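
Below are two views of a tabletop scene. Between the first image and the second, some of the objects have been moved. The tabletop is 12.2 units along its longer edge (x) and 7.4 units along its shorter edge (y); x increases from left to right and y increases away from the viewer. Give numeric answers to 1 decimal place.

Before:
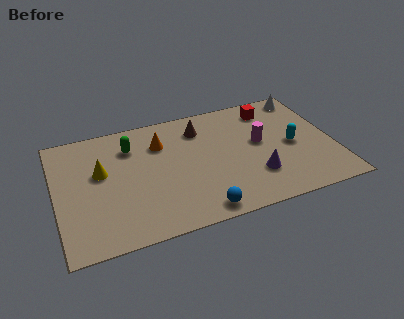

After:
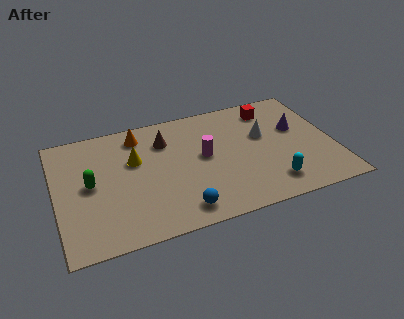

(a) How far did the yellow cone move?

1.5

From (2.0, 4.4) to (3.5, 4.7), the yellow cone covered √(1.5² + 0.3²) ≈ 1.5 units.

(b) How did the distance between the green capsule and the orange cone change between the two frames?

+2.0

Before: roughly 1.3 units apart; after: 3.3. That's 2.0 units further apart.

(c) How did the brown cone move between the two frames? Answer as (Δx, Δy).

(-1.6, -0.3)

The brown cone started near (6.5, 5.8) and ended near (4.9, 5.5).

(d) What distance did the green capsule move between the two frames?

2.6

From (3.4, 5.6) to (1.5, 3.8), the green capsule covered √(1.9² + 1.8²) ≈ 2.6 units.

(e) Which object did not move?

the red cube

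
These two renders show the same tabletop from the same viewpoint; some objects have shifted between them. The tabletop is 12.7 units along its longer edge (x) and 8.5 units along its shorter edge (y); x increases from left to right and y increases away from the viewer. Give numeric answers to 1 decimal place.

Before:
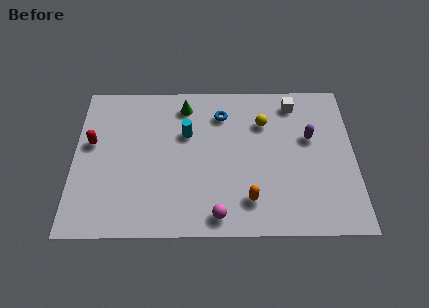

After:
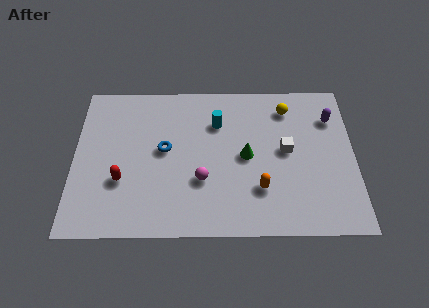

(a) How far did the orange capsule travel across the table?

0.8

The orange capsule was near (7.9, 1.8) before and (8.4, 2.4) after, so it travelled √(0.5² + 0.6²) ≈ 0.8 units.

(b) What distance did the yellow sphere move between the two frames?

1.4

The yellow sphere was near (8.6, 6.1) before and (9.7, 6.9) after, so it travelled √(1.1² + 0.8²) ≈ 1.4 units.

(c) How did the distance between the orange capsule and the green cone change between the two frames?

-4.1

The distance was about 6.0 in the first image and 1.9 in the second, so they moved 4.1 units closer together.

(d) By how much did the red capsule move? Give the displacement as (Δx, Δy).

(1.4, -2.1)

From the two frames, the red capsule sits at roughly (0.8, 5.0) before and (2.2, 2.9) after.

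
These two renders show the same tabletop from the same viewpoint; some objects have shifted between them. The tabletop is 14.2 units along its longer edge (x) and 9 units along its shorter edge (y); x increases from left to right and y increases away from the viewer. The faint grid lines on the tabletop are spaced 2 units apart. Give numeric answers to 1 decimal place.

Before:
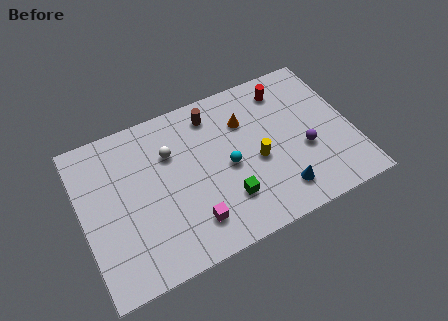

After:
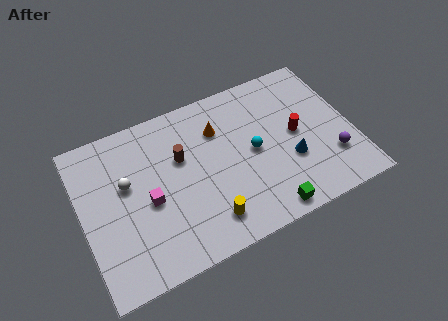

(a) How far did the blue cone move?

1.7

The blue cone was near (10.0, 1.7) before and (10.8, 3.2) after, so it travelled √(0.8² + 1.5²) ≈ 1.7 units.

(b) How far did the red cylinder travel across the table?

2.8

The red cylinder moved from about (11.1, 7.4) to (11.3, 4.6), a distance of √(0.2² + 2.8²) ≈ 2.8.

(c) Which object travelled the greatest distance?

the yellow cylinder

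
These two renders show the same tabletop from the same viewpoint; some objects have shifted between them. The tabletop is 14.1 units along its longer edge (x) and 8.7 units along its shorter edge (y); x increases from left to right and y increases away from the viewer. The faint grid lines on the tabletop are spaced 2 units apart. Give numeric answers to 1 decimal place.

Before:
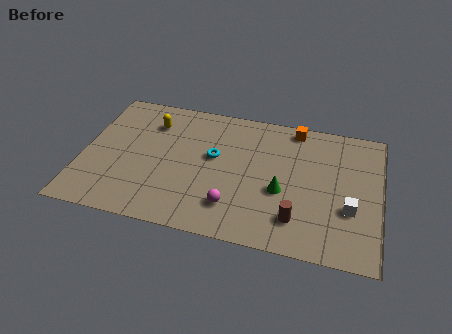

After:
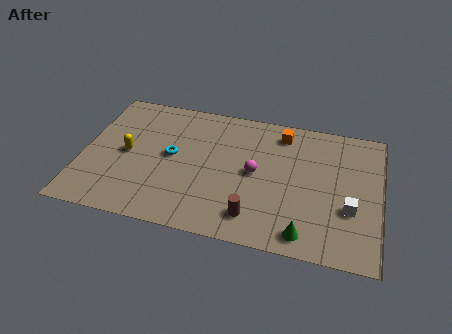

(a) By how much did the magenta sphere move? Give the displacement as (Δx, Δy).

(0.9, 2.4)

From the two frames, the magenta sphere sits at roughly (7.3, 2.0) before and (8.2, 4.4) after.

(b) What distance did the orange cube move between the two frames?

0.8

The orange cube was near (9.9, 7.8) before and (9.3, 7.3) after, so it travelled √(0.6² + 0.5²) ≈ 0.8 units.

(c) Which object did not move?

the white cube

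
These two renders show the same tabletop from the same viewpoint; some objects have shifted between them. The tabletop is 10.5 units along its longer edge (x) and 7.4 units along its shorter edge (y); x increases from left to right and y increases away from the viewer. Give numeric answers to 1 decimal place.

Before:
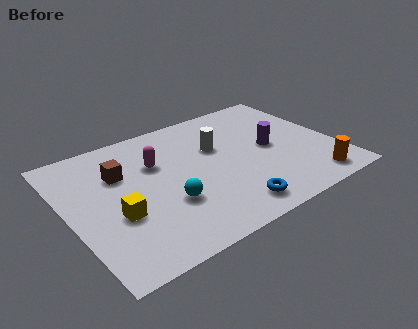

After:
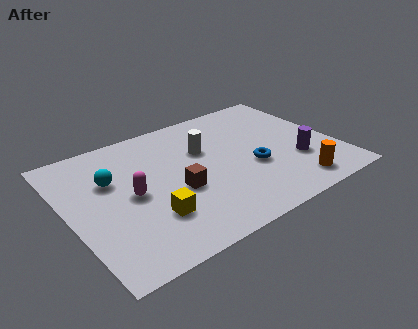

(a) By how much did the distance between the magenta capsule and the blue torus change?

+0.4

They were about 4.4 units apart before and 4.8 after — 0.4 units further apart.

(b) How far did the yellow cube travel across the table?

1.4

The yellow cube was near (1.7, 2.8) before and (2.9, 2.1) after, so it travelled √(1.2² + 0.7²) ≈ 1.4 units.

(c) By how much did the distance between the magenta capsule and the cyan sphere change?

-1.1

Before: roughly 2.4 units apart; after: 1.3. That's 1.1 units closer together.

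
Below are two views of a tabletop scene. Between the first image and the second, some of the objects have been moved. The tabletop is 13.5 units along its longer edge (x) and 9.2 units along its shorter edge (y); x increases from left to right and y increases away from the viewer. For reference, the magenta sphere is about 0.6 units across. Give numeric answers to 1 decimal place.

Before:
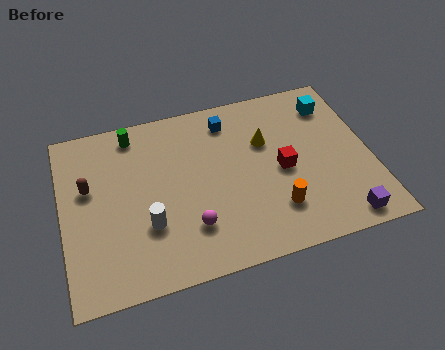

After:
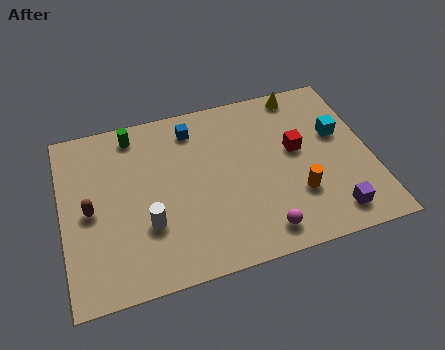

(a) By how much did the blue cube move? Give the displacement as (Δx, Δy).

(-1.6, 0.0)

The blue cube was at about (7.5, 7.6) and moved to about (5.9, 7.6).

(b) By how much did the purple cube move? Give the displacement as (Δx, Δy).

(-0.4, 0.4)

The purple cube was at about (11.9, 1.0) and moved to about (11.5, 1.4).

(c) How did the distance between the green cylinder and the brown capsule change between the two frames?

+1.0

The distance was about 3.2 in the first image and 4.2 in the second, so they moved 1.0 units further apart.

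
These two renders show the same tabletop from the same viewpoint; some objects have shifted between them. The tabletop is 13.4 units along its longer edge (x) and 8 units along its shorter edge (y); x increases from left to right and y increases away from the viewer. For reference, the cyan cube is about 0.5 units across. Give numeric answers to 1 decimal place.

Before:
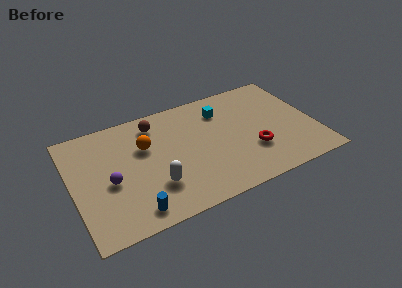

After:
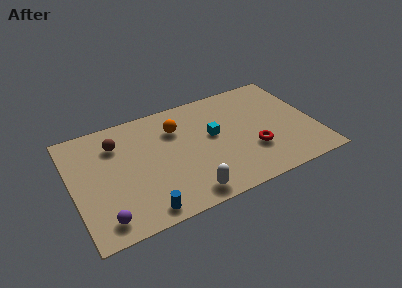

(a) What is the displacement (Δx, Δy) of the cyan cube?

(-0.7, -1.6)

The cyan cube started near (8.5, 6.1) and ended near (7.8, 4.5).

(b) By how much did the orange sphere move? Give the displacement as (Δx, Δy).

(1.8, 0.6)

The orange sphere was at about (4.1, 5.2) and moved to about (5.9, 5.8).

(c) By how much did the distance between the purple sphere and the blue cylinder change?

-0.5

The distance was about 2.6 in the first image and 2.1 in the second, so they moved 0.5 units closer together.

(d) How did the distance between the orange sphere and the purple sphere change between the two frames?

+3.7

Before: roughly 2.7 units apart; after: 6.4. That's 3.7 units further apart.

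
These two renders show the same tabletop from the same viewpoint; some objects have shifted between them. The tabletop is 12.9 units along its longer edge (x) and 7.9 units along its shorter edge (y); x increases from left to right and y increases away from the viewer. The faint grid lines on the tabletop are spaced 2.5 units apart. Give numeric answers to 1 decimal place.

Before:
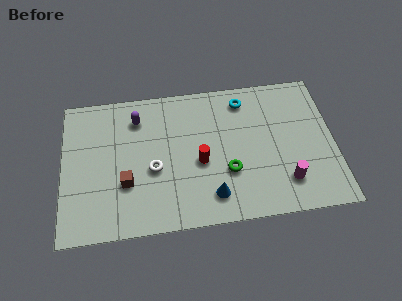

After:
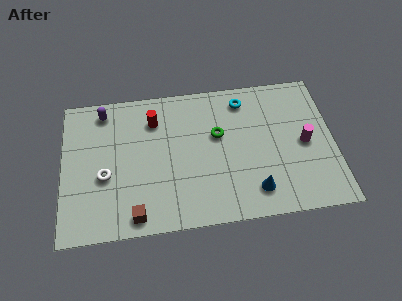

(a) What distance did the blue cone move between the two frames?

2.0

The blue cone was near (7.0, 1.5) before and (9.0, 1.5) after, so it travelled √(2.0² + 0.0²) ≈ 2.0 units.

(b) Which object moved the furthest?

the red cylinder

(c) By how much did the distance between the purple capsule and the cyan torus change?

+1.6

The distance was about 5.1 in the first image and 6.7 in the second, so they moved 1.6 units further apart.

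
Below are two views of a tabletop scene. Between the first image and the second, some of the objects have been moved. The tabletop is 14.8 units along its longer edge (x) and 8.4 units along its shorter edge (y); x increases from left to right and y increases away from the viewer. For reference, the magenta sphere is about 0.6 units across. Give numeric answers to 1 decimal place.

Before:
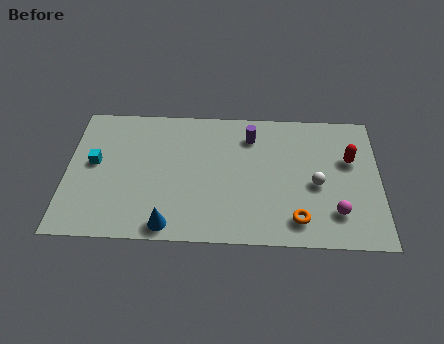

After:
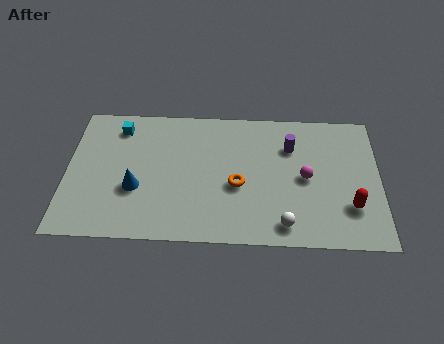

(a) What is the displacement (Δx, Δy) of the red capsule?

(0.0, -2.9)

The red capsule started near (13.4, 5.3) and ended near (13.4, 2.4).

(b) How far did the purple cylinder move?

2.0

The purple cylinder moved from about (8.7, 6.6) to (10.6, 6.0), a distance of √(1.9² + 0.6²) ≈ 2.0.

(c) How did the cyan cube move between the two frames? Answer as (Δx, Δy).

(1.1, 2.3)

The cyan cube started near (1.3, 4.6) and ended near (2.4, 6.9).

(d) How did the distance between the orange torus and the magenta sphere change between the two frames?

+1.4

The distance was about 1.9 in the first image and 3.3 in the second, so they moved 1.4 units further apart.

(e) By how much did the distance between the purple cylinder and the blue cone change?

+1.0

The distance was about 6.9 in the first image and 7.9 in the second, so they moved 1.0 units further apart.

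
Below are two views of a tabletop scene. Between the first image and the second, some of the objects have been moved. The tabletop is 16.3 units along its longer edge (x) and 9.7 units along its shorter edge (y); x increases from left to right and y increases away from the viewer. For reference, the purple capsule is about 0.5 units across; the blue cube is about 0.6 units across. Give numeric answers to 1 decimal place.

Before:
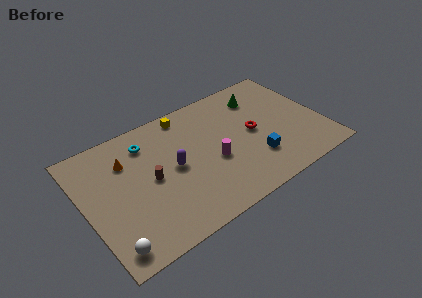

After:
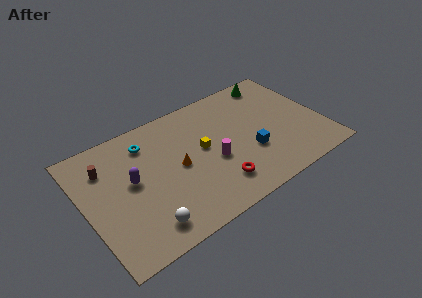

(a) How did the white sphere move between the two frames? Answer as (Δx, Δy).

(2.4, 0.3)

The white sphere was at about (1.1, 1.3) and moved to about (3.5, 1.6).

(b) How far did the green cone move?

1.5

From (12.6, 7.6) to (13.8, 8.5), the green cone covered √(1.2² + 0.9²) ≈ 1.5 units.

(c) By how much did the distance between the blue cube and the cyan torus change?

-0.6

They were about 8.4 units apart before and 7.8 after — 0.6 units closer together.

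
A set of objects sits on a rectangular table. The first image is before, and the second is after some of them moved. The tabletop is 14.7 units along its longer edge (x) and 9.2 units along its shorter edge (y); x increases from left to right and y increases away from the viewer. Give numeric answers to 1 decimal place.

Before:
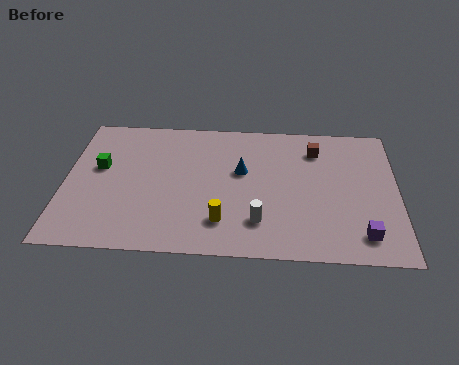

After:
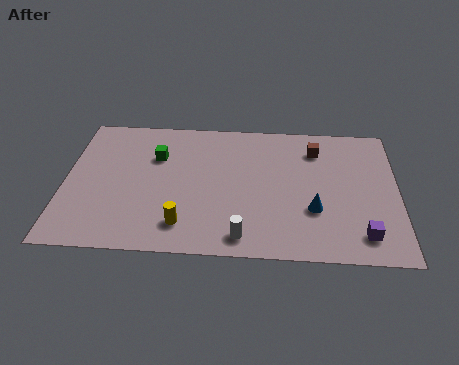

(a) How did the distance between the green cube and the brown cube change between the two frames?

-2.6

They were about 9.8 units apart before and 7.2 after — 2.6 units closer together.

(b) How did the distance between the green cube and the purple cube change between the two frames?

-2.0

The distance was about 12.2 in the first image and 10.2 in the second, so they moved 2.0 units closer together.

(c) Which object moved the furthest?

the blue cone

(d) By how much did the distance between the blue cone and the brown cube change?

+0.4

The distance was about 3.7 in the first image and 4.1 in the second, so they moved 0.4 units further apart.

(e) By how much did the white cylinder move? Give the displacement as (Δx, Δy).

(-0.7, -1.0)

The white cylinder was at about (8.6, 2.2) and moved to about (7.9, 1.2).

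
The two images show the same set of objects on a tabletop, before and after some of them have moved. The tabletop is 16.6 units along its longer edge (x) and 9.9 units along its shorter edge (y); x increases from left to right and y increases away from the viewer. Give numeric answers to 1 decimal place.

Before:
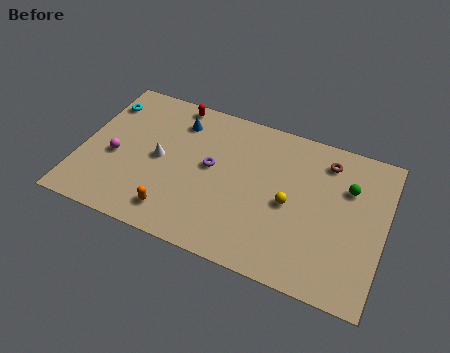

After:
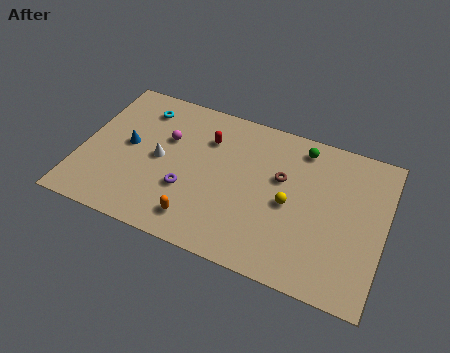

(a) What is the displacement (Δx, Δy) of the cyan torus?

(2.1, 0.3)

From the two frames, the cyan torus sits at roughly (0.8, 7.7) before and (2.9, 8.0) after.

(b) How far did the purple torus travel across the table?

2.3

From (7.1, 5.4) to (6.0, 3.4), the purple torus covered √(1.1² + 2.0²) ≈ 2.3 units.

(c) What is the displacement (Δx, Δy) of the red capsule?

(2.1, -1.8)

The red capsule started near (4.6, 9.0) and ended near (6.7, 7.2).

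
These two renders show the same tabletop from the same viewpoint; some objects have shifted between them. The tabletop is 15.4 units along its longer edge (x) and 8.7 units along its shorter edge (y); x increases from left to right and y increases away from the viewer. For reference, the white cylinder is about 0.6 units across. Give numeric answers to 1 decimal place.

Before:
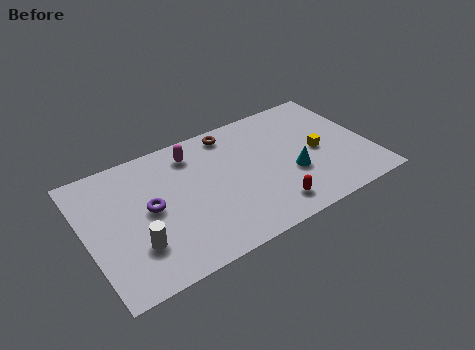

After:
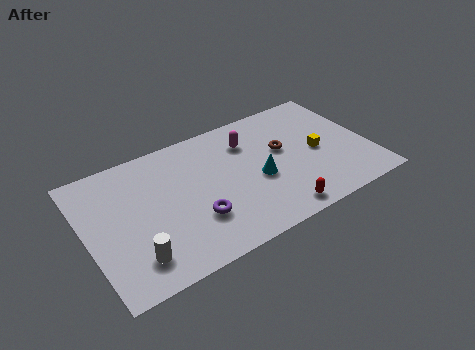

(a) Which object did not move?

the yellow cube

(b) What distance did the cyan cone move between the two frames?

1.9

The cyan cone moved from about (11.0, 3.2) to (9.2, 3.7), a distance of √(1.8² + 0.5²) ≈ 1.9.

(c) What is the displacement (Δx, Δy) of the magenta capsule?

(3.0, -0.6)

The magenta capsule was at about (6.1, 7.1) and moved to about (9.1, 6.5).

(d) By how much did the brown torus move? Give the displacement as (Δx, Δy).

(2.5, -2.5)

The brown torus was at about (8.3, 7.6) and moved to about (10.8, 5.1).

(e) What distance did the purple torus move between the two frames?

2.8

From (3.4, 4.5) to (5.6, 2.7), the purple torus covered √(2.2² + 1.8²) ≈ 2.8 units.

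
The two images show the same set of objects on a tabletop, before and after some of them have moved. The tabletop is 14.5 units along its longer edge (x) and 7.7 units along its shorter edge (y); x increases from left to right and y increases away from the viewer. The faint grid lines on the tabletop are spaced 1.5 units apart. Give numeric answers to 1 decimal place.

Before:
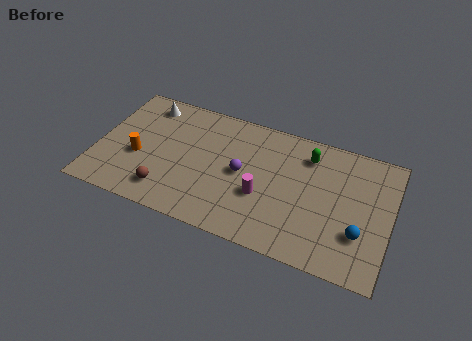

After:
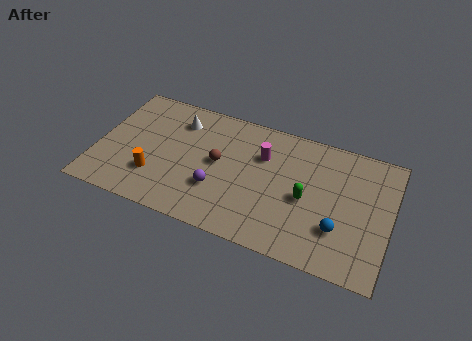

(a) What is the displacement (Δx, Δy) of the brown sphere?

(2.3, 2.6)

From the two frames, the brown sphere sits at roughly (3.7, 1.5) before and (6.0, 4.1) after.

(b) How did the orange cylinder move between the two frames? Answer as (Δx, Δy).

(0.9, -0.9)

From the two frames, the orange cylinder sits at roughly (2.1, 3.1) before and (3.0, 2.2) after.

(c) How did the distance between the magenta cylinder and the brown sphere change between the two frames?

-2.4

They were about 4.8 units apart before and 2.4 after — 2.4 units closer together.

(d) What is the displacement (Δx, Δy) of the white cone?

(1.7, -0.5)

The white cone was at about (2.1, 6.5) and moved to about (3.8, 6.0).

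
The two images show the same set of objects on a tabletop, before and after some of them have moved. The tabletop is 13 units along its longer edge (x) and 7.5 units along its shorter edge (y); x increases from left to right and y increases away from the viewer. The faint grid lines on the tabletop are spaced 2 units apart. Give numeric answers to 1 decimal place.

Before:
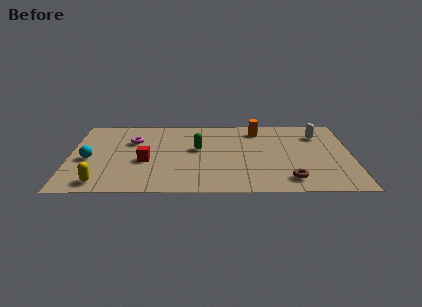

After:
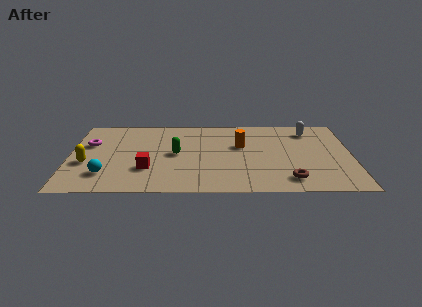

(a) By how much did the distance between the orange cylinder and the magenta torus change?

+1.1

Before: roughly 5.9 units apart; after: 7.0. That's 1.1 units further apart.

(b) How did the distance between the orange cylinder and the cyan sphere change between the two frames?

-1.5

The distance was about 8.3 in the first image and 6.8 in the second, so they moved 1.5 units closer together.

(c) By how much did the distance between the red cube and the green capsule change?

-0.7

The distance was about 2.7 in the first image and 2.0 in the second, so they moved 0.7 units closer together.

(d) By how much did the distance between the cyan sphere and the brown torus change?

-1.0

Before: roughly 9.4 units apart; after: 8.4. That's 1.0 units closer together.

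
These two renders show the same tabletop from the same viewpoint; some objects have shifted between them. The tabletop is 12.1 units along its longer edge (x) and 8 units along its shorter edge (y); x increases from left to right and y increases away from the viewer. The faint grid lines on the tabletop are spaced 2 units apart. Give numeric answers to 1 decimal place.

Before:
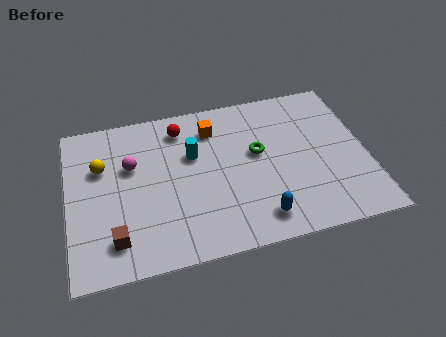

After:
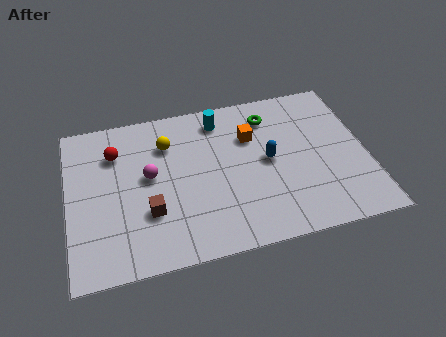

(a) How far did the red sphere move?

2.8

The red sphere was near (4.7, 6.6) before and (2.0, 5.9) after, so it travelled √(2.7² + 0.7²) ≈ 2.8 units.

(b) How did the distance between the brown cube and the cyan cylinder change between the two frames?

+0.3

They were about 4.8 units apart before and 5.1 after — 0.3 units further apart.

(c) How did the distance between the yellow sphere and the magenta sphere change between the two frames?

+0.5

The distance was about 1.2 in the first image and 1.7 in the second, so they moved 0.5 units further apart.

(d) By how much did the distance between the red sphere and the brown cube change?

-2.3

The distance was about 5.8 in the first image and 3.5 in the second, so they moved 2.3 units closer together.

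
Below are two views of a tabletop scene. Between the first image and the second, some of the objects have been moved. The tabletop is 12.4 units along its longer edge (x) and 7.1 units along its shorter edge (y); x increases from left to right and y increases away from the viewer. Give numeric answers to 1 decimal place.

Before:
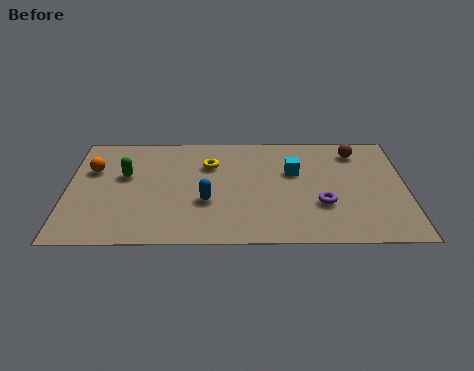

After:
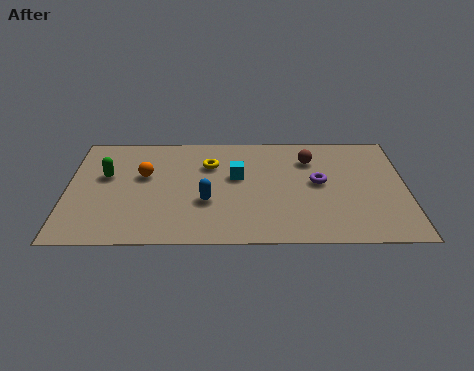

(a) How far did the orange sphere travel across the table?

1.9

The orange sphere was near (0.9, 4.7) before and (2.8, 4.3) after, so it travelled √(1.9² + 0.4²) ≈ 1.9 units.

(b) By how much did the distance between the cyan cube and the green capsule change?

-1.4

The distance was about 6.2 in the first image and 4.8 in the second, so they moved 1.4 units closer together.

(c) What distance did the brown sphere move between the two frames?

1.8

The brown sphere moved from about (10.6, 5.8) to (8.9, 5.3), a distance of √(1.7² + 0.5²) ≈ 1.8.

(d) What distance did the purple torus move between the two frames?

1.4

The purple torus was near (9.3, 2.4) before and (9.2, 3.8) after, so it travelled √(0.1² + 1.4²) ≈ 1.4 units.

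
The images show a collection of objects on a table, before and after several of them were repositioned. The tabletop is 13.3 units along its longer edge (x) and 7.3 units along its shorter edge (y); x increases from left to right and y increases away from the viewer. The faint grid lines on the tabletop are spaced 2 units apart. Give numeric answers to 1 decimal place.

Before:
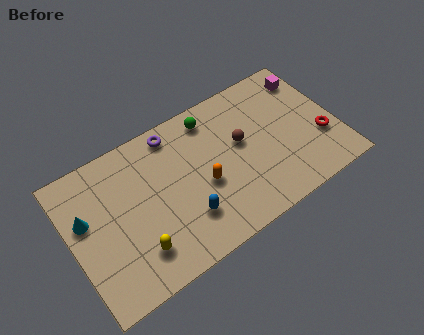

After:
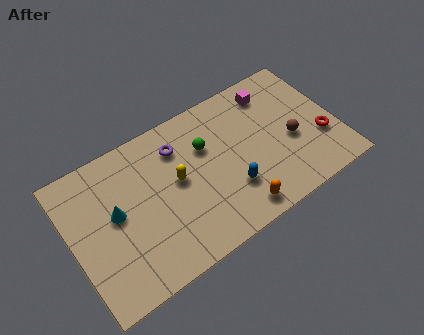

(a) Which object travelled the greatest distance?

the yellow capsule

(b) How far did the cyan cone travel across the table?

1.5

The cyan cone moved from about (0.8, 4.5) to (2.2, 4.0), a distance of √(1.4² + 0.5²) ≈ 1.5.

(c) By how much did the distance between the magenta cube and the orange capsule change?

-0.8

Before: roughly 6.5 units apart; after: 5.7. That's 0.8 units closer together.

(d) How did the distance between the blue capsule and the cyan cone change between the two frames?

+0.6

The distance was about 5.2 in the first image and 5.8 in the second, so they moved 0.6 units further apart.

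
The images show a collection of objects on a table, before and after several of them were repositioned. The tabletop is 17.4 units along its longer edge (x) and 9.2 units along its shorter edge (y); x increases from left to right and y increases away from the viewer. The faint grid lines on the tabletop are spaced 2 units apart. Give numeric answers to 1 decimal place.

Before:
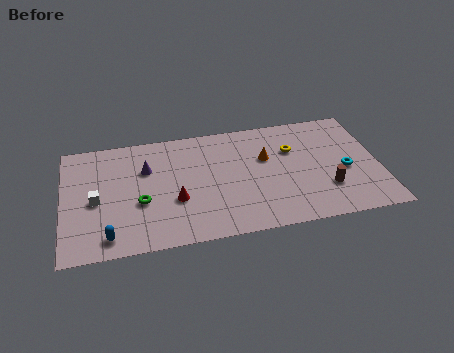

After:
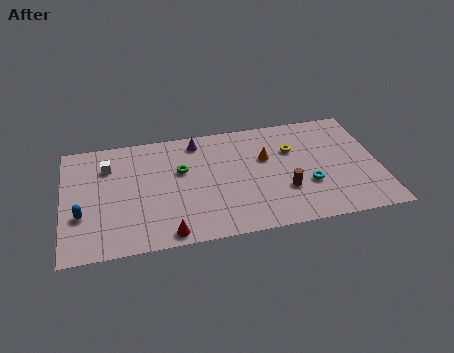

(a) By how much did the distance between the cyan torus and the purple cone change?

-3.6

They were about 11.1 units apart before and 7.5 after — 3.6 units closer together.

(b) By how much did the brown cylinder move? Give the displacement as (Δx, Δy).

(-2.3, 0.3)

The brown cylinder started near (14.4, 2.7) and ended near (12.1, 3.0).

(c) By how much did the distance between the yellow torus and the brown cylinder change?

-0.6

The distance was about 3.9 in the first image and 3.3 in the second, so they moved 0.6 units closer together.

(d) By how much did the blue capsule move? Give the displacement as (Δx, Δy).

(-1.4, 1.9)

The blue capsule was at about (2.4, 1.3) and moved to about (1.0, 3.2).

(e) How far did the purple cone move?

3.4

From (4.6, 6.2) to (7.5, 7.9), the purple cone covered √(2.9² + 1.7²) ≈ 3.4 units.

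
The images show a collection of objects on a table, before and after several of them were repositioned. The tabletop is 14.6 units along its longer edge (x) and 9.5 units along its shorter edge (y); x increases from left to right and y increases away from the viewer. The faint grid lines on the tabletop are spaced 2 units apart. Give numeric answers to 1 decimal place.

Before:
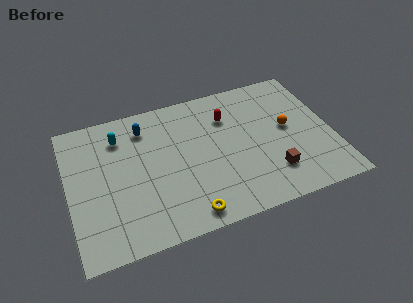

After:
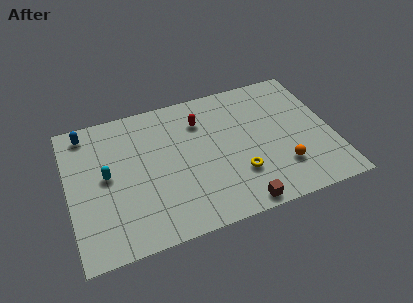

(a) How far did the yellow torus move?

3.4

The yellow torus was near (6.2, 1.1) before and (9.2, 2.8) after, so it travelled √(3.0² + 1.7²) ≈ 3.4 units.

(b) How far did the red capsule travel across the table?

1.5

From (9.0, 6.9) to (7.5, 7.1), the red capsule covered √(1.5² + 0.2²) ≈ 1.5 units.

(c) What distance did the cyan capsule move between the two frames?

2.6

From (3.0, 7.4) to (2.1, 5.0), the cyan capsule covered √(0.9² + 2.4²) ≈ 2.6 units.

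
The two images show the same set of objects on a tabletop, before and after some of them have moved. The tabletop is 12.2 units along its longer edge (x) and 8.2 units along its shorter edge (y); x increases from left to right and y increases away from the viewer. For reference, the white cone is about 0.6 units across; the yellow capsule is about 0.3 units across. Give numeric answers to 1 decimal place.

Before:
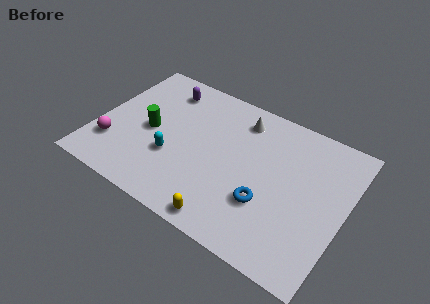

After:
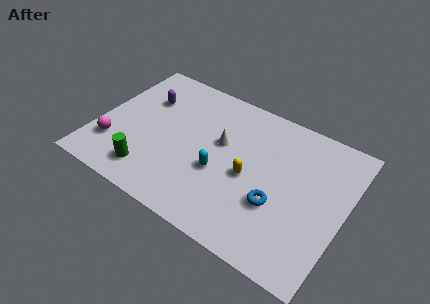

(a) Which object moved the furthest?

the yellow capsule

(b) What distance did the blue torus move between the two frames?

0.5

From (8.6, 2.7) to (9.1, 2.9), the blue torus covered √(0.5² + 0.2²) ≈ 0.5 units.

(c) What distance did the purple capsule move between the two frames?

1.3

The purple capsule was near (2.8, 6.7) before and (2.0, 5.7) after, so it travelled √(0.8² + 1.0²) ≈ 1.3 units.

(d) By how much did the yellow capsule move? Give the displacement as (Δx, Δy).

(0.6, 2.9)

The yellow capsule was at about (7.0, 0.8) and moved to about (7.6, 3.7).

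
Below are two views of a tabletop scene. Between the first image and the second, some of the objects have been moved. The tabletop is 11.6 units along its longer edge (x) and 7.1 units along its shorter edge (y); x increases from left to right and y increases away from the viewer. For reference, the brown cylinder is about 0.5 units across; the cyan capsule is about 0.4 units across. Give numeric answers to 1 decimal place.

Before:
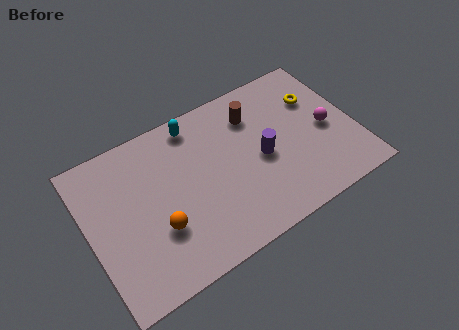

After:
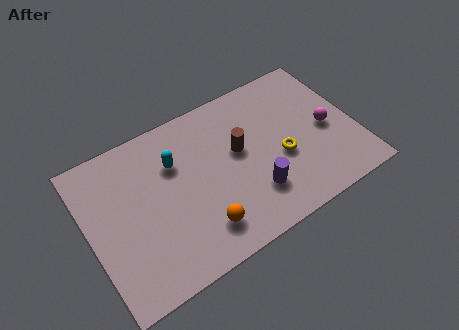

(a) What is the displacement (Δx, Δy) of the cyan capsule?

(-1.1, -1.3)

The cyan capsule was at about (5.0, 6.2) and moved to about (3.9, 4.9).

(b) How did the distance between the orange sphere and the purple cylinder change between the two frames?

-2.4

They were about 4.8 units apart before and 2.4 after — 2.4 units closer together.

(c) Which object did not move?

the magenta sphere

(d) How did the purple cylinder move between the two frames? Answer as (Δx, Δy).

(-0.6, -1.4)

From the two frames, the purple cylinder sits at roughly (7.5, 3.3) before and (6.9, 1.9) after.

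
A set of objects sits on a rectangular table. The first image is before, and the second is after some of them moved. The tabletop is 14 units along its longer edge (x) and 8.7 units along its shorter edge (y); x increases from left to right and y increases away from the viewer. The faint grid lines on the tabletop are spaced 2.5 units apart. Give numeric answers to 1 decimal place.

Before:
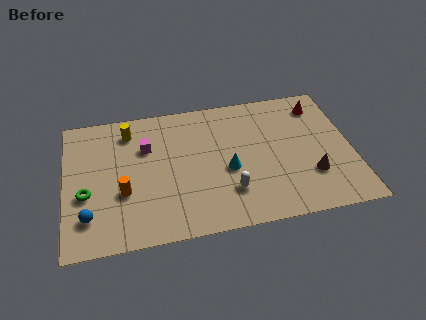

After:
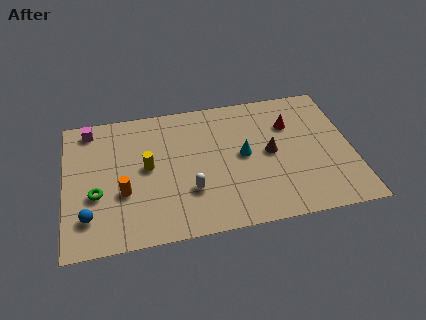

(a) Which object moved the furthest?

the magenta cube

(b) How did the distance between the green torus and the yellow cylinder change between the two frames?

-1.5

The distance was about 4.3 in the first image and 2.8 in the second, so they moved 1.5 units closer together.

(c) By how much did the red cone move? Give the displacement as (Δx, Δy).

(-1.5, -1.0)

From the two frames, the red cone sits at roughly (12.6, 7.1) before and (11.1, 6.1) after.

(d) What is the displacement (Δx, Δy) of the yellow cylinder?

(0.8, -2.5)

The yellow cylinder was at about (3.2, 7.1) and moved to about (4.0, 4.6).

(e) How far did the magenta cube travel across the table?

3.2

The magenta cube moved from about (4.0, 5.9) to (1.3, 7.6), a distance of √(2.7² + 1.7²) ≈ 3.2.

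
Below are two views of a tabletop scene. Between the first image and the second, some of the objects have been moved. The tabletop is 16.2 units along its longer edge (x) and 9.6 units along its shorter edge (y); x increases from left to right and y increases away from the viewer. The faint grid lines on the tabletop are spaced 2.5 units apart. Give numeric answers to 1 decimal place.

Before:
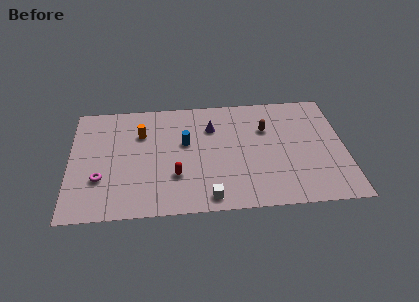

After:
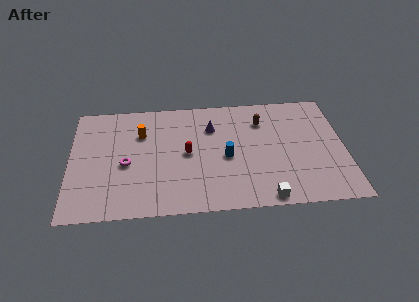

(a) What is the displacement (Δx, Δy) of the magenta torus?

(1.5, 1.1)

The magenta torus was at about (1.8, 3.1) and moved to about (3.3, 4.2).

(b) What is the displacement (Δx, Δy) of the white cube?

(3.3, -0.3)

The white cube started near (8.1, 1.1) and ended near (11.4, 0.8).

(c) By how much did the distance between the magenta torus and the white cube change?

+2.2

They were about 6.6 units apart before and 8.8 after — 2.2 units further apart.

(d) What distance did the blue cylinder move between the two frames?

2.8

The blue cylinder was near (6.8, 5.7) before and (9.2, 4.3) after, so it travelled √(2.4² + 1.4²) ≈ 2.8 units.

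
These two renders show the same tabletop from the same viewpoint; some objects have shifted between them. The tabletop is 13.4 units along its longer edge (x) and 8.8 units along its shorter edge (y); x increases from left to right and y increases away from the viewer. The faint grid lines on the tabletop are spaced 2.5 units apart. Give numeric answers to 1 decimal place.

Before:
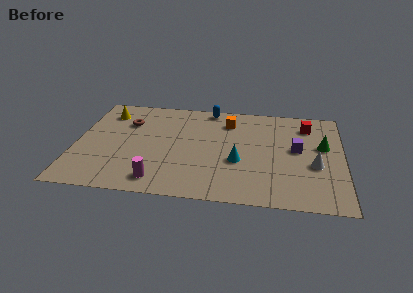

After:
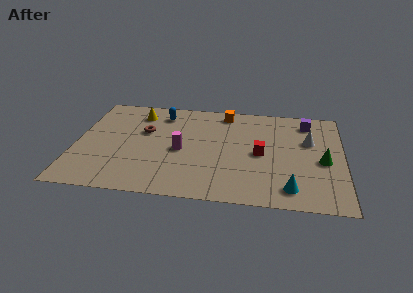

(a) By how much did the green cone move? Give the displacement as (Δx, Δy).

(0.0, -1.3)

From the two frames, the green cone sits at roughly (12.4, 5.2) before and (12.4, 3.9) after.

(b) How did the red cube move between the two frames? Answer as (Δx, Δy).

(-2.3, -2.8)

The red cube was at about (11.6, 7.0) and moved to about (9.3, 4.2).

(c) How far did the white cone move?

2.1

The white cone was near (12.0, 3.5) before and (11.7, 5.6) after, so it travelled √(0.3² + 2.1²) ≈ 2.1 units.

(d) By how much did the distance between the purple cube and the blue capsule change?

+1.9

Before: roughly 5.5 units apart; after: 7.4. That's 1.9 units further apart.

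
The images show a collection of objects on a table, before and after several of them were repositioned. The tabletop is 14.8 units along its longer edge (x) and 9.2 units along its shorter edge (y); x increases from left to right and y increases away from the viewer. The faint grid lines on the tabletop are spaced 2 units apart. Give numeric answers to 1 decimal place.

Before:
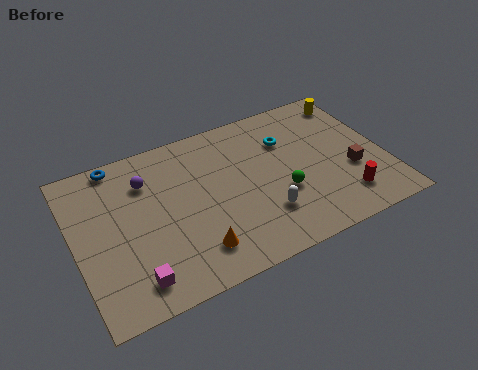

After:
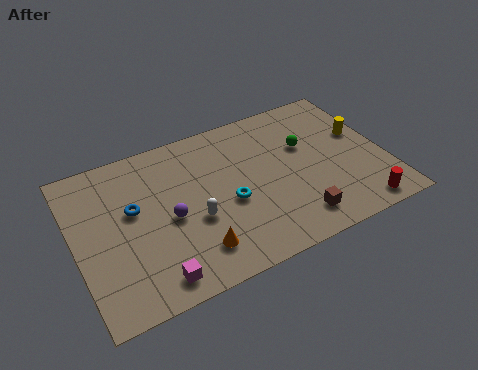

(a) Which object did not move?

the orange cone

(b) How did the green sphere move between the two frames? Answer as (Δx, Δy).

(1.5, 2.4)

The green sphere started near (9.7, 3.4) and ended near (11.2, 5.8).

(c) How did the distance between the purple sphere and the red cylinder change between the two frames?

-0.9

They were about 10.2 units apart before and 9.3 after — 0.9 units closer together.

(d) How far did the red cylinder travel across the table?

1.1

From (12.5, 1.9) to (13.1, 1.0), the red cylinder covered √(0.6² + 0.9²) ≈ 1.1 units.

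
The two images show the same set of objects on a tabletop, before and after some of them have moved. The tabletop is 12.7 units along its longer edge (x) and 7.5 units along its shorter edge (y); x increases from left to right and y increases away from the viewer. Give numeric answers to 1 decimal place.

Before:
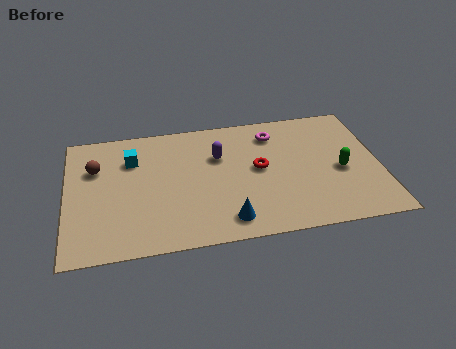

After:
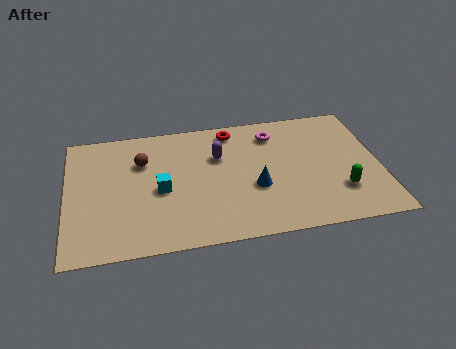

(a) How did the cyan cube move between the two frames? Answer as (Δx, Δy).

(1.1, -2.0)

From the two frames, the cyan cube sits at roughly (2.7, 5.4) before and (3.8, 3.4) after.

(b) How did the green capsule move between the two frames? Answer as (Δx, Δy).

(-0.1, -1.2)

The green capsule started near (11.1, 3.3) and ended near (11.0, 2.1).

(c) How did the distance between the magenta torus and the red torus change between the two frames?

-0.3

They were about 2.1 units apart before and 1.8 after — 0.3 units closer together.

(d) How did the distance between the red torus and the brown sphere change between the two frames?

-2.8

They were about 6.7 units apart before and 3.9 after — 2.8 units closer together.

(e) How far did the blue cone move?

2.1

The blue cone moved from about (6.4, 1.2) to (7.6, 2.9), a distance of √(1.2² + 1.7²) ≈ 2.1.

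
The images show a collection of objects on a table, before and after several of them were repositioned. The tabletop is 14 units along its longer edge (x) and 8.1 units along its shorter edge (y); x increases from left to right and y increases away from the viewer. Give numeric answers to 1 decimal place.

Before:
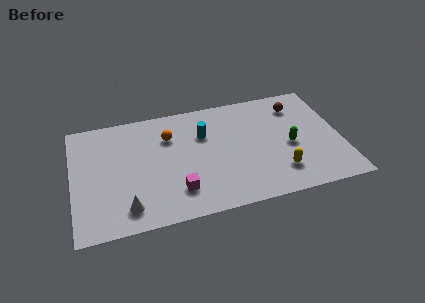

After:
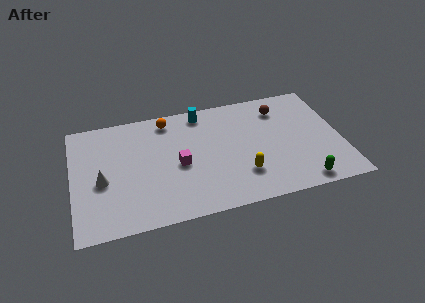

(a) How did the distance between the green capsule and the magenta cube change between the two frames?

+0.6

Before: roughly 6.2 units apart; after: 6.8. That's 0.6 units further apart.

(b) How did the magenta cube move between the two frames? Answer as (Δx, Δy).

(0.2, 1.8)

The magenta cube started near (5.3, 1.9) and ended near (5.5, 3.7).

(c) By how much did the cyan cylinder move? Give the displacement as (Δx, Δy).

(0.0, 1.6)

The cyan cylinder was at about (6.9, 5.5) and moved to about (6.9, 7.1).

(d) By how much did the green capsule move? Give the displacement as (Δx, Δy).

(0.4, -2.7)

From the two frames, the green capsule sits at roughly (11.3, 3.6) before and (11.7, 0.9) after.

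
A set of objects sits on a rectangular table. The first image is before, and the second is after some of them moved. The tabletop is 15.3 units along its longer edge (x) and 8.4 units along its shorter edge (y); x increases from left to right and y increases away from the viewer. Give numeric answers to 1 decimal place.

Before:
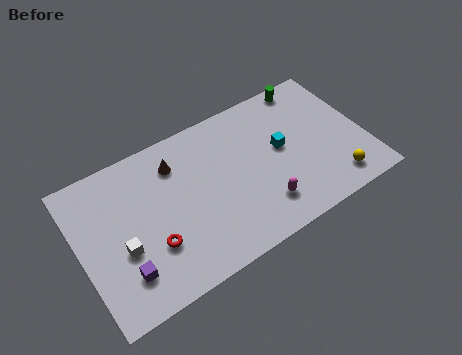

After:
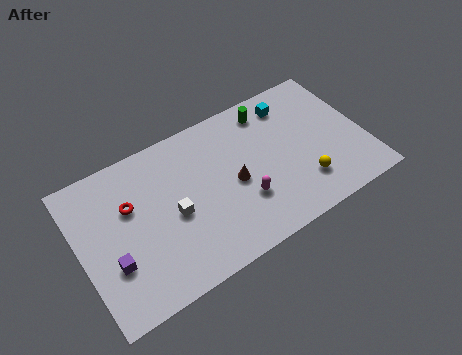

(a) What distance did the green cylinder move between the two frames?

2.4

The green cylinder moved from about (12.9, 7.6) to (10.6, 7.1), a distance of √(2.3² + 0.5²) ≈ 2.4.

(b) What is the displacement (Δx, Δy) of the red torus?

(-0.8, 2.7)

The red torus was at about (3.6, 2.7) and moved to about (2.8, 5.4).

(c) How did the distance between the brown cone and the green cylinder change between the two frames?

-3.6

The distance was about 7.6 in the first image and 4.0 in the second, so they moved 3.6 units closer together.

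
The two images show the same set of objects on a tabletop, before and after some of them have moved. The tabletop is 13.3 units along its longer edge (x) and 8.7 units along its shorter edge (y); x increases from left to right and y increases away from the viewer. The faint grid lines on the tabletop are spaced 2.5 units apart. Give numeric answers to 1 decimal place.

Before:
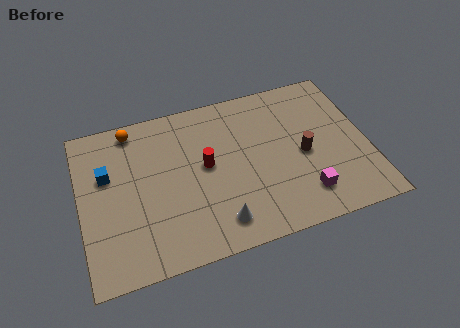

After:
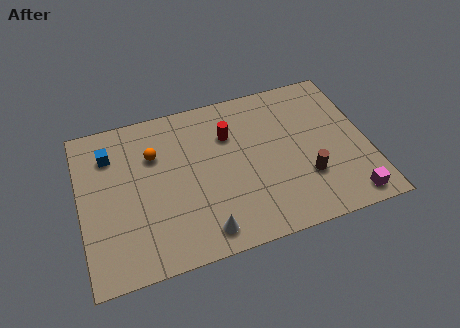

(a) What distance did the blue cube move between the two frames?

1.1

The blue cube was near (1.3, 5.5) before and (1.5, 6.6) after, so it travelled √(0.2² + 1.1²) ≈ 1.1 units.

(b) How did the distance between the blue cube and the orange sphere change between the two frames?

-0.5

The distance was about 2.6 in the first image and 2.1 in the second, so they moved 0.5 units closer together.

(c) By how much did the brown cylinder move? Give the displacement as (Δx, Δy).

(0.0, -1.3)

From the two frames, the brown cylinder sits at roughly (10.3, 4.0) before and (10.3, 2.7) after.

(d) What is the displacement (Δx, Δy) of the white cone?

(-0.7, -0.3)

The white cone started near (6.1, 1.5) and ended near (5.4, 1.2).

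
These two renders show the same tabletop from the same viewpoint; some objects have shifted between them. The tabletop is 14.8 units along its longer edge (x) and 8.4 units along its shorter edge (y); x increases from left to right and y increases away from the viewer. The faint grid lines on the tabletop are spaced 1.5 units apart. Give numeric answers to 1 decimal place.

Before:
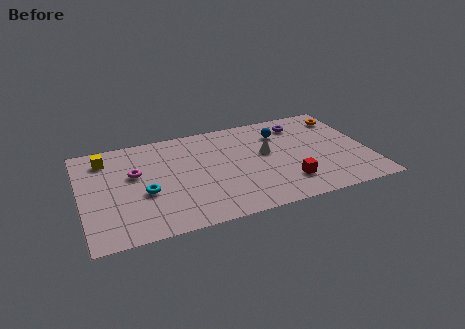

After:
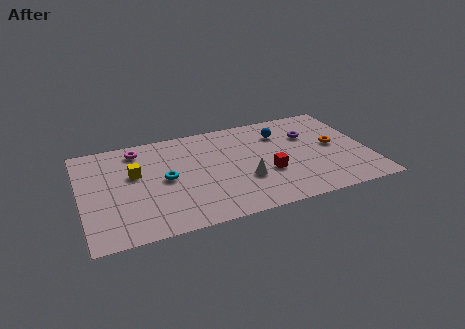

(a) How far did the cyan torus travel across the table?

1.4

From (3.2, 3.4) to (4.3, 4.2), the cyan torus covered √(1.1² + 0.8²) ≈ 1.4 units.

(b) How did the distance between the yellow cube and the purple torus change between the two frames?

-1.1

They were about 10.2 units apart before and 9.1 after — 1.1 units closer together.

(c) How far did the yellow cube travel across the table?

2.2

The yellow cube was near (1.4, 6.8) before and (2.8, 5.1) after, so it travelled √(1.4² + 1.7²) ≈ 2.2 units.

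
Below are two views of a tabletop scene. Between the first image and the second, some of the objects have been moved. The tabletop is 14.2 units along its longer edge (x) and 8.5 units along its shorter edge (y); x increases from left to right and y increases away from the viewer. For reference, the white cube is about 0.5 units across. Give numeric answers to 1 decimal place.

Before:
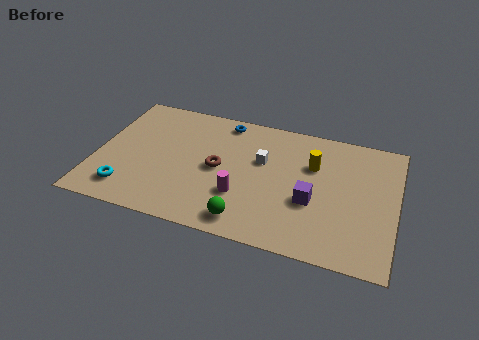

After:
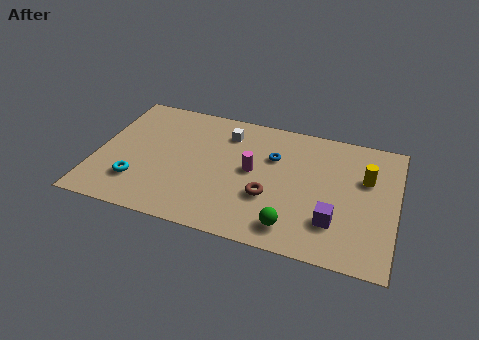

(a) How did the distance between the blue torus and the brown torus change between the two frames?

-0.6

They were about 3.3 units apart before and 2.7 after — 0.6 units closer together.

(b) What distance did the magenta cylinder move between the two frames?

1.8

The magenta cylinder was near (7.0, 2.7) before and (7.4, 4.5) after, so it travelled √(0.4² + 1.8²) ≈ 1.8 units.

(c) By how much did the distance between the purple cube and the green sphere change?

-1.5

They were about 3.6 units apart before and 2.1 after — 1.5 units closer together.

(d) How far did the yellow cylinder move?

2.5

The yellow cylinder was near (10.2, 5.7) before and (12.7, 5.5) after, so it travelled √(2.5² + 0.2²) ≈ 2.5 units.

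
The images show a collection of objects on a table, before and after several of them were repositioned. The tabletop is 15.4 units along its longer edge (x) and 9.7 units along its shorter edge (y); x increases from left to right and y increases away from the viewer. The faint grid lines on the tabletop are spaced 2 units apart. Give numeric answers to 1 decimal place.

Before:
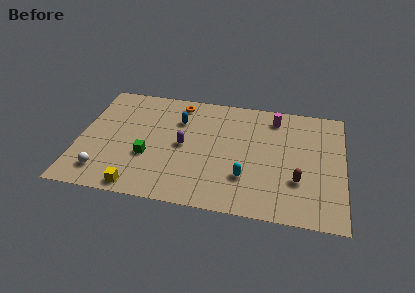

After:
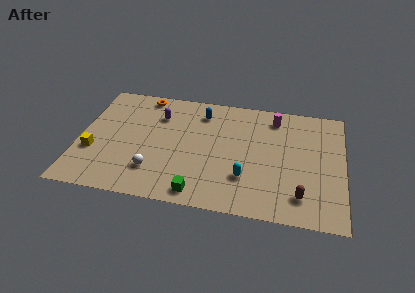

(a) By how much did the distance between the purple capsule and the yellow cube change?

+0.6

Before: roughly 4.6 units apart; after: 5.2. That's 0.6 units further apart.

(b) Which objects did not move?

the cyan capsule and the magenta cylinder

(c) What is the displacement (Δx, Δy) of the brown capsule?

(0.2, -1.2)

From the two frames, the brown capsule sits at roughly (12.8, 3.1) before and (13.0, 1.9) after.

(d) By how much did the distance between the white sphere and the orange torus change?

-1.3

Before: roughly 7.7 units apart; after: 6.4. That's 1.3 units closer together.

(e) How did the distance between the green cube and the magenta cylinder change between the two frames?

-0.4

Before: roughly 8.5 units apart; after: 8.1. That's 0.4 units closer together.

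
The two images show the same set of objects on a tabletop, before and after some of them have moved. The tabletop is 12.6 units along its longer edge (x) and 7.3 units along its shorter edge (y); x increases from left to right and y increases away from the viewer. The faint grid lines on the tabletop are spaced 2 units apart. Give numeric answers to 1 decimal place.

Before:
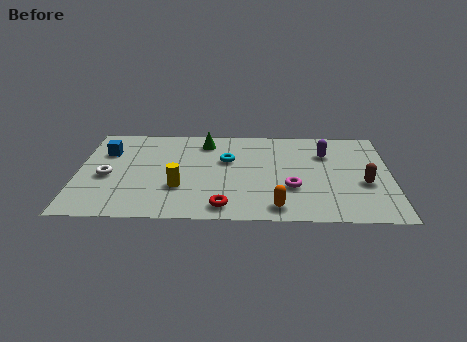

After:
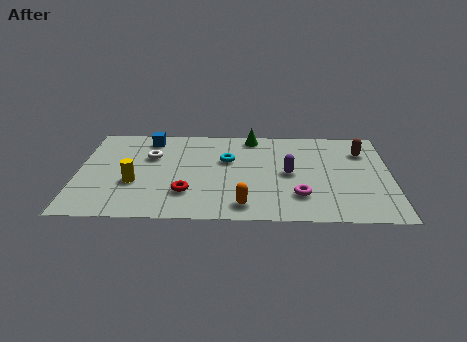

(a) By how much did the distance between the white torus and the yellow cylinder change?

-0.8

Before: roughly 3.0 units apart; after: 2.2. That's 0.8 units closer together.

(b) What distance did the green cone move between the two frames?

2.0

The green cone moved from about (5.1, 6.0) to (7.0, 6.5), a distance of √(1.9² + 0.5²) ≈ 2.0.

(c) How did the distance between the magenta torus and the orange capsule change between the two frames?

+0.7

Before: roughly 1.6 units apart; after: 2.3. That's 0.7 units further apart.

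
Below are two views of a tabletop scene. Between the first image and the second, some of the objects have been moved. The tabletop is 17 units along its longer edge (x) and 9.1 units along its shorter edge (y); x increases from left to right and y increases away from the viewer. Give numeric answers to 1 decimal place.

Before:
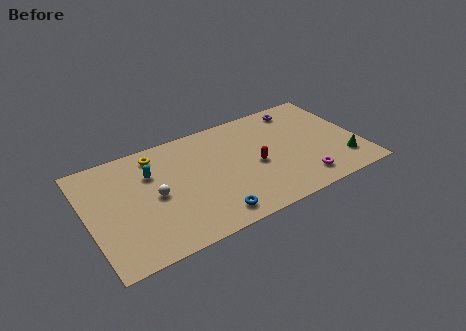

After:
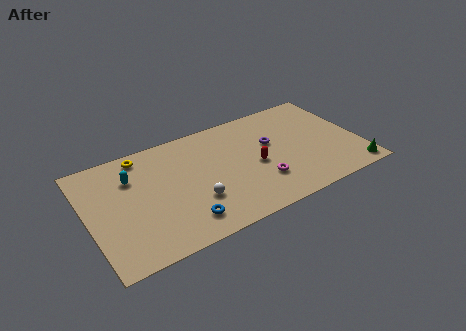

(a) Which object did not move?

the red capsule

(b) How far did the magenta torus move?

2.7

The magenta torus moved from about (13.0, 1.6) to (10.5, 2.6), a distance of √(2.5² + 1.0²) ≈ 2.7.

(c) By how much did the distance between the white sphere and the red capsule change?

-2.1

The distance was about 6.3 in the first image and 4.2 in the second, so they moved 2.1 units closer together.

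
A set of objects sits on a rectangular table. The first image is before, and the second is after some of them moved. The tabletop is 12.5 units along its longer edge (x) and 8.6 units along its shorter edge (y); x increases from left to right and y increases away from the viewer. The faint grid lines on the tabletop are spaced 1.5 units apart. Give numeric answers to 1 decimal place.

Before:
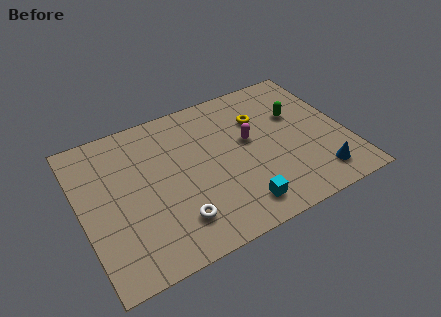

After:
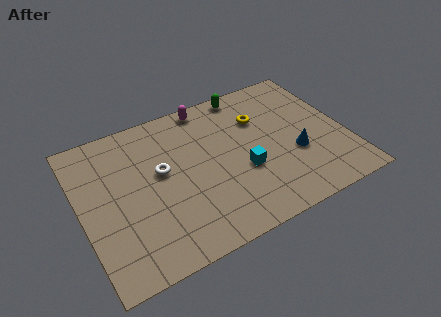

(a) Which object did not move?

the yellow torus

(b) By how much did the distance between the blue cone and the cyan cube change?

-1.3

The distance was about 3.8 in the first image and 2.5 in the second, so they moved 1.3 units closer together.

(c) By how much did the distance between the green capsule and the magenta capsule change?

-0.6

The distance was about 2.5 in the first image and 1.9 in the second, so they moved 0.6 units closer together.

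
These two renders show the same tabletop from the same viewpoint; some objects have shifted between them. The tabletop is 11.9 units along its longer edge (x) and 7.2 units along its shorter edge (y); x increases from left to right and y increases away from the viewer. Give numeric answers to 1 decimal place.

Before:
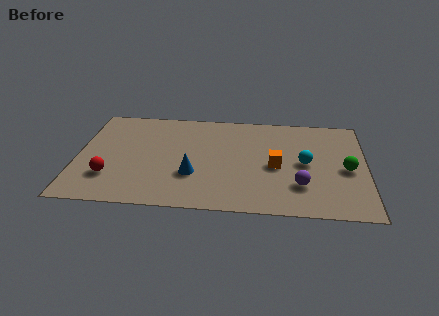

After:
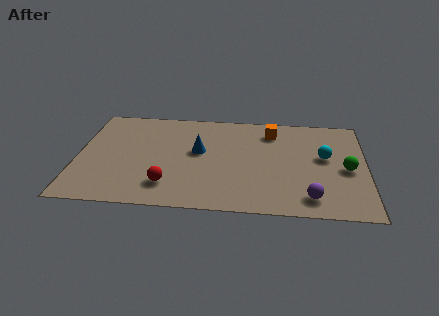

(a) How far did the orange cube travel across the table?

2.5

The orange cube was near (8.2, 3.3) before and (8.0, 5.8) after, so it travelled √(0.2² + 2.5²) ≈ 2.5 units.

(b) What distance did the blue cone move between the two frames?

1.7

The blue cone was near (4.8, 2.4) before and (5.0, 4.1) after, so it travelled √(0.2² + 1.7²) ≈ 1.7 units.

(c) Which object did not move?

the green sphere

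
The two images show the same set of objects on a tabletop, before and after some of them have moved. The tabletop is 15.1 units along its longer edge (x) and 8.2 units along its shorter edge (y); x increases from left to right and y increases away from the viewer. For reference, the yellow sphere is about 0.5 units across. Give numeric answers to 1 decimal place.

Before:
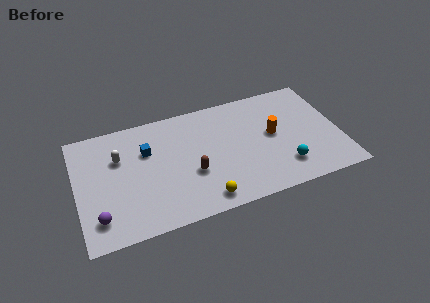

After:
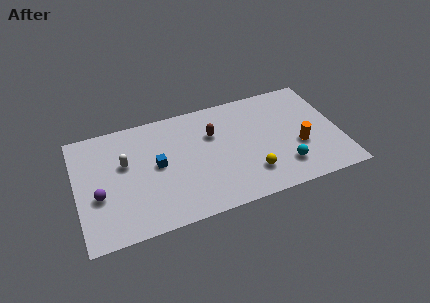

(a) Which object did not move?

the cyan sphere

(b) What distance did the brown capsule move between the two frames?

2.8

From (6.5, 3.1) to (7.9, 5.5), the brown capsule covered √(1.4² + 2.4²) ≈ 2.8 units.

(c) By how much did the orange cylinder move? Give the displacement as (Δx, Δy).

(1.4, -1.3)

The orange cylinder started near (11.3, 4.4) and ended near (12.7, 3.1).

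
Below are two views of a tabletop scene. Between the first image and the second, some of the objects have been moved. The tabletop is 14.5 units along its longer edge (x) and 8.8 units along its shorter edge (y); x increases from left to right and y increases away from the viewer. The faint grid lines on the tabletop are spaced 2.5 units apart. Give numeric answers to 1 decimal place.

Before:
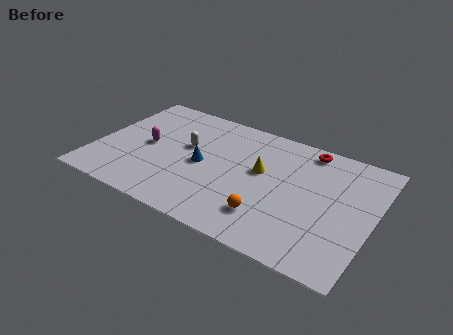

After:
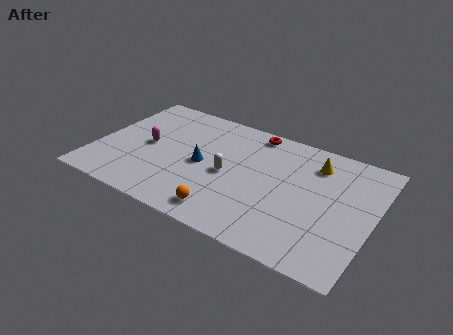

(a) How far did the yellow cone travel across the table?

3.2

The yellow cone moved from about (8.6, 5.1) to (11.2, 6.9), a distance of √(2.6² + 1.8²) ≈ 3.2.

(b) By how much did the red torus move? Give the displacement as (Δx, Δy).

(-2.9, 0.1)

The red torus was at about (10.7, 7.8) and moved to about (7.8, 7.9).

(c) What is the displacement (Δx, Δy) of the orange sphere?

(-2.1, -0.8)

From the two frames, the orange sphere sits at roughly (9.4, 2.1) before and (7.3, 1.3) after.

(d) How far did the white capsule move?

2.6

The white capsule was near (4.6, 5.2) before and (7.0, 4.1) after, so it travelled √(2.4² + 1.1²) ≈ 2.6 units.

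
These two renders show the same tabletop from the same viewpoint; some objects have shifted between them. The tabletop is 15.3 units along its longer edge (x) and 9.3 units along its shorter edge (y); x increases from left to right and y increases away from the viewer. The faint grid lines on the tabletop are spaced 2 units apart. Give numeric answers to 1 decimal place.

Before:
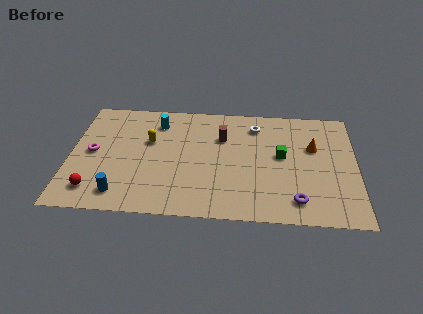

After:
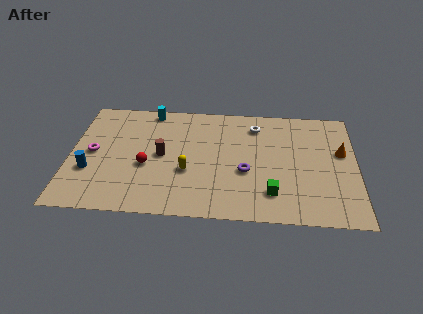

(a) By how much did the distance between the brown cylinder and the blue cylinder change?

-3.1

Before: roughly 7.2 units apart; after: 4.1. That's 3.1 units closer together.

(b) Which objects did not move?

the white torus and the magenta torus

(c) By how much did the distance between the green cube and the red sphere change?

-3.6

They were about 10.5 units apart before and 6.9 after — 3.6 units closer together.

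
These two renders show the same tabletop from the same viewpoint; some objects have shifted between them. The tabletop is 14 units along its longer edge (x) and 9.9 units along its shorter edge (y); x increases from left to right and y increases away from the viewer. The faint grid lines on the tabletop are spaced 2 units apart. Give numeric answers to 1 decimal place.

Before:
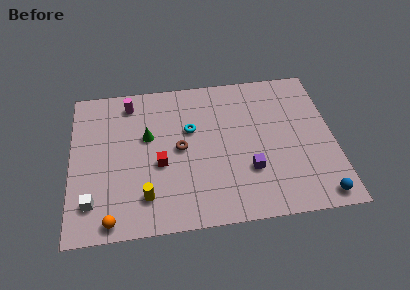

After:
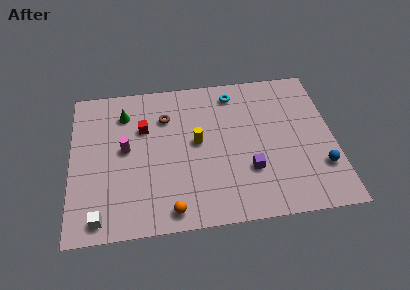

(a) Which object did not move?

the purple cube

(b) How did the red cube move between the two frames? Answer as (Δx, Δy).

(-0.8, 2.5)

The red cube was at about (4.7, 4.1) and moved to about (3.9, 6.6).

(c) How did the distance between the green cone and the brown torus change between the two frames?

+0.3

They were about 2.0 units apart before and 2.3 after — 0.3 units further apart.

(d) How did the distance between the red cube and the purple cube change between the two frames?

+1.7

The distance was about 4.8 in the first image and 6.5 in the second, so they moved 1.7 units further apart.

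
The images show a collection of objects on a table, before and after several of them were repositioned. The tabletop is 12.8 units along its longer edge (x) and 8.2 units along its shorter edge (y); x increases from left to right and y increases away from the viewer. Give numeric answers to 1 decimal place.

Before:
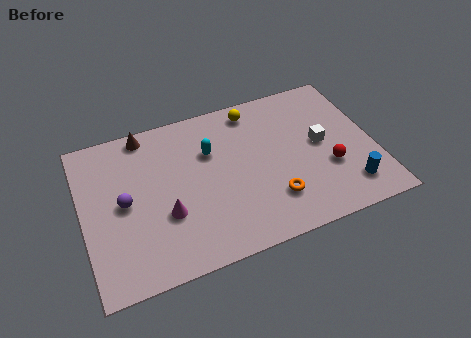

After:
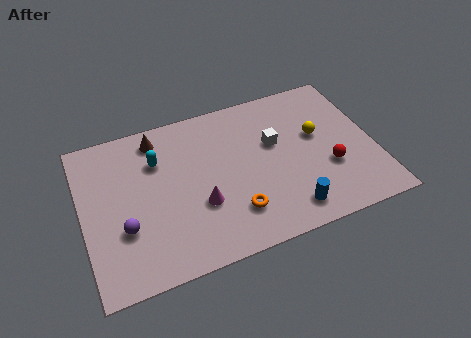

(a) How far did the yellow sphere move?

3.5

The yellow sphere moved from about (7.8, 7.1) to (10.4, 4.8), a distance of √(2.6² + 2.3²) ≈ 3.5.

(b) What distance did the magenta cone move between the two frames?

1.5

The magenta cone moved from about (3.5, 2.9) to (5.0, 2.9), a distance of √(1.5² + 0.0²) ≈ 1.5.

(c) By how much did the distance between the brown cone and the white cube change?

-2.7

They were about 8.1 units apart before and 5.4 after — 2.7 units closer together.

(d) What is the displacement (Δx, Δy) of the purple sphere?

(-0.1, -1.3)

The purple sphere was at about (1.8, 4.1) and moved to about (1.7, 2.8).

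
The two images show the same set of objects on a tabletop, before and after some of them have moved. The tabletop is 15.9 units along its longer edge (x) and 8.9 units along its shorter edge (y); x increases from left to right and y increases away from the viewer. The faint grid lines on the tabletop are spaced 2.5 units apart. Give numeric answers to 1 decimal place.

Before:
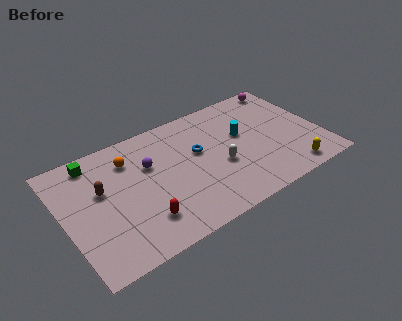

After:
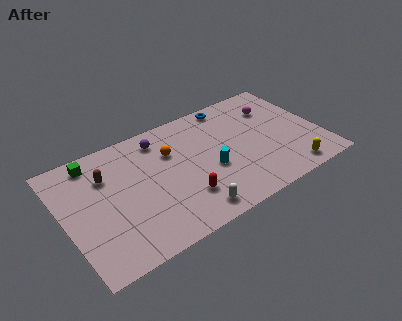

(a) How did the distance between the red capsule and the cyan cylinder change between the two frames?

-5.3

They were about 7.5 units apart before and 2.2 after — 5.3 units closer together.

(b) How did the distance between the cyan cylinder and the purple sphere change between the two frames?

-1.2

Before: roughly 5.8 units apart; after: 4.6. That's 1.2 units closer together.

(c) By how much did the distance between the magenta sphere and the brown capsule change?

-1.8

Before: roughly 12.5 units apart; after: 10.7. That's 1.8 units closer together.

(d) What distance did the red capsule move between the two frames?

2.6

From (4.4, 2.1) to (7.0, 2.4), the red capsule covered √(2.6² + 0.3²) ≈ 2.6 units.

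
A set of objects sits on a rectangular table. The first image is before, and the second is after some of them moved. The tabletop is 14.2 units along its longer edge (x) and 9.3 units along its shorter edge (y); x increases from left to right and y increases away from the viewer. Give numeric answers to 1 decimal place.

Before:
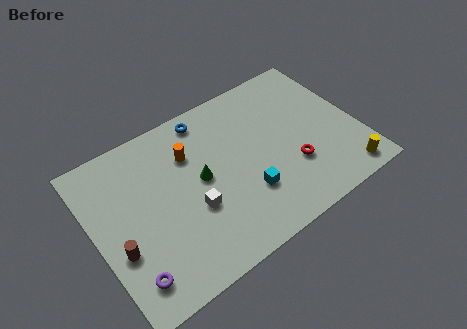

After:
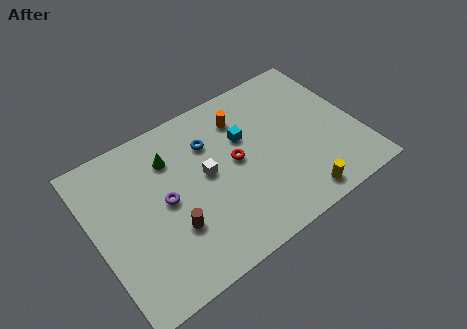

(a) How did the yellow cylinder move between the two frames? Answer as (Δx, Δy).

(-2.6, 0.0)

The yellow cylinder started near (12.9, 1.1) and ended near (10.3, 1.1).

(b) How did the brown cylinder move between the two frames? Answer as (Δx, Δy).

(2.8, -0.4)

The brown cylinder started near (1.0, 3.4) and ended near (3.8, 3.0).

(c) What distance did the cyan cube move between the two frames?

3.2

The cyan cube was near (7.8, 2.8) before and (8.3, 6.0) after, so it travelled √(0.5² + 3.2²) ≈ 3.2 units.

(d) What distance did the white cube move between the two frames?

1.8

The white cube was near (5.0, 3.5) before and (6.0, 5.0) after, so it travelled √(1.0² + 1.5²) ≈ 1.8 units.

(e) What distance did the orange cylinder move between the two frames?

3.1

From (5.4, 6.6) to (8.4, 7.2), the orange cylinder covered √(3.0² + 0.6²) ≈ 3.1 units.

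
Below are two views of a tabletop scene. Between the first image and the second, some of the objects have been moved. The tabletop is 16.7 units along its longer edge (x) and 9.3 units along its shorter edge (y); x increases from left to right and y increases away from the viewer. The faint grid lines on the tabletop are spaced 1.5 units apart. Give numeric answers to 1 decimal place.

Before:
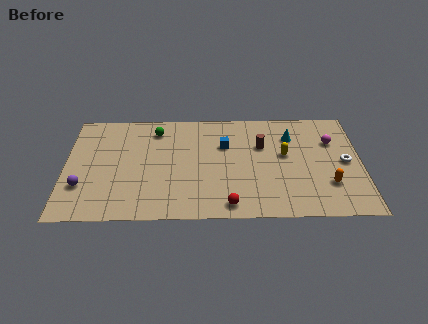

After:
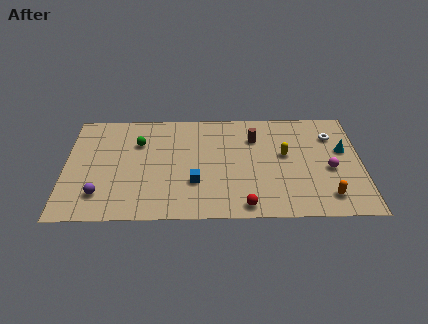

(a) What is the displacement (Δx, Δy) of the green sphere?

(-1.0, -1.1)

The green sphere was at about (5.1, 7.6) and moved to about (4.1, 6.5).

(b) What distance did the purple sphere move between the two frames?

1.2

From (1.0, 2.8) to (2.0, 2.1), the purple sphere covered √(1.0² + 0.7²) ≈ 1.2 units.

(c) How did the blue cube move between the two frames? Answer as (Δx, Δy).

(-1.7, -3.2)

From the two frames, the blue cube sits at roughly (9.0, 6.2) before and (7.3, 3.0) after.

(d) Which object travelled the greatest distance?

the blue cube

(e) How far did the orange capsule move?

1.0

From (14.8, 2.7) to (14.7, 1.7), the orange capsule covered √(0.1² + 1.0²) ≈ 1.0 units.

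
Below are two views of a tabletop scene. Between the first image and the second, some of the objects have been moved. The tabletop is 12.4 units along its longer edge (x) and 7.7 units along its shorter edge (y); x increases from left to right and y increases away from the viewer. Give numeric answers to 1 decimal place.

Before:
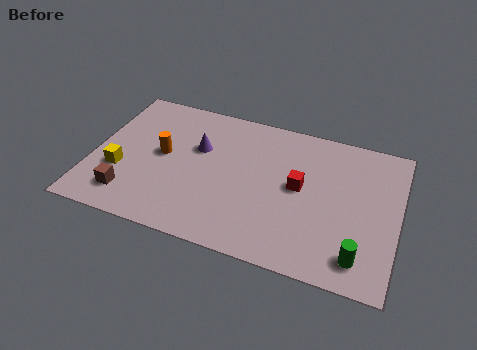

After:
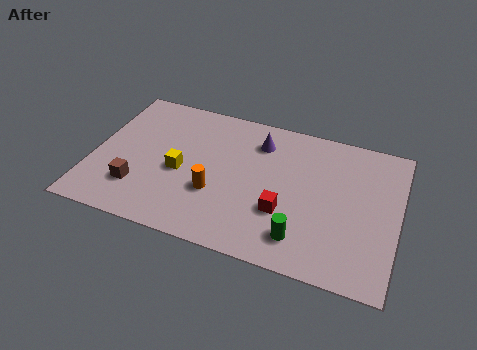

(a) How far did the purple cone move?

2.6

The purple cone was near (4.2, 4.9) before and (6.6, 6.0) after, so it travelled √(2.4² + 1.1²) ≈ 2.6 units.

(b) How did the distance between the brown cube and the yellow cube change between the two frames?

+0.8

The distance was about 1.3 in the first image and 2.1 in the second, so they moved 0.8 units further apart.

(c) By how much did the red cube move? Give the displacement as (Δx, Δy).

(-0.5, -1.5)

The red cube was at about (8.4, 4.1) and moved to about (7.9, 2.6).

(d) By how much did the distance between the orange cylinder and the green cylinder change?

-4.9

The distance was about 8.7 in the first image and 3.8 in the second, so they moved 4.9 units closer together.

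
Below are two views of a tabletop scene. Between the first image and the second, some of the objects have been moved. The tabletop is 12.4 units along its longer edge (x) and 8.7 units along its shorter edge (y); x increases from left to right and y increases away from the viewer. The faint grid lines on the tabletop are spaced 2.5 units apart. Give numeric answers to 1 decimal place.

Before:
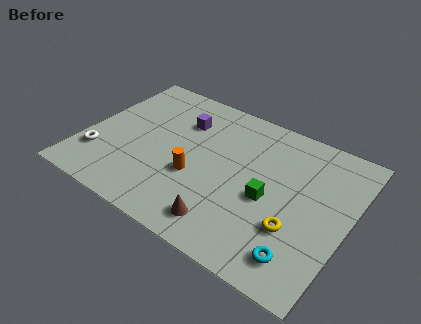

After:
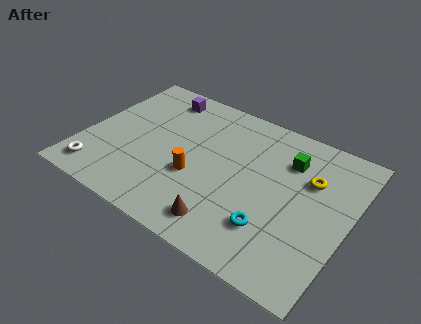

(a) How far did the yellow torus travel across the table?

3.0

From (10.2, 2.8) to (10.4, 5.8), the yellow torus covered √(0.2² + 3.0²) ≈ 3.0 units.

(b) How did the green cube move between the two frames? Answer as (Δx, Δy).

(0.5, 2.6)

The green cube started near (8.8, 3.8) and ended near (9.3, 6.4).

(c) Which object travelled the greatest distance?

the yellow torus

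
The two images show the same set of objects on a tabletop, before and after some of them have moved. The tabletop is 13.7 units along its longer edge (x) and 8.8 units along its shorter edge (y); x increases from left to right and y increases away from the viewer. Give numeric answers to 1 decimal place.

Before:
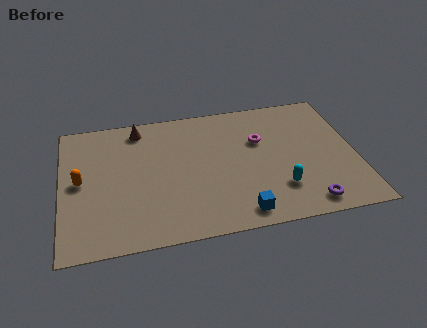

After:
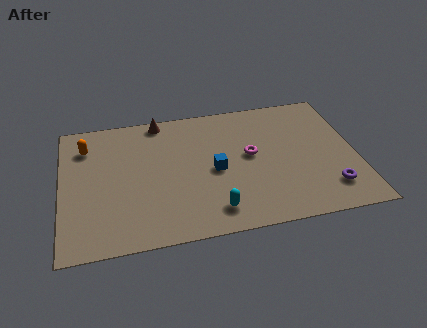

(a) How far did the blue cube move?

3.2

From (8.1, 1.1) to (7.1, 4.1), the blue cube covered √(1.0² + 3.0²) ≈ 3.2 units.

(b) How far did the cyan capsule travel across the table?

3.2

The cyan capsule was near (10.0, 2.3) before and (6.9, 1.5) after, so it travelled √(3.1² + 0.8²) ≈ 3.2 units.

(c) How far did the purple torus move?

1.4

From (11.2, 1.1) to (12.3, 1.9), the purple torus covered √(1.1² + 0.8²) ≈ 1.4 units.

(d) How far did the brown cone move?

1.1

From (3.7, 7.6) to (4.7, 8.0), the brown cone covered √(1.0² + 0.4²) ≈ 1.1 units.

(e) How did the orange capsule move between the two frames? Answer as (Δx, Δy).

(0.3, 2.3)

From the two frames, the orange capsule sits at roughly (0.9, 4.5) before and (1.2, 6.8) after.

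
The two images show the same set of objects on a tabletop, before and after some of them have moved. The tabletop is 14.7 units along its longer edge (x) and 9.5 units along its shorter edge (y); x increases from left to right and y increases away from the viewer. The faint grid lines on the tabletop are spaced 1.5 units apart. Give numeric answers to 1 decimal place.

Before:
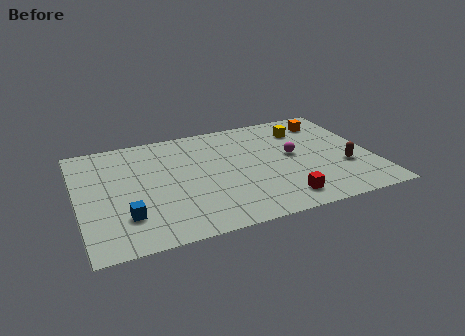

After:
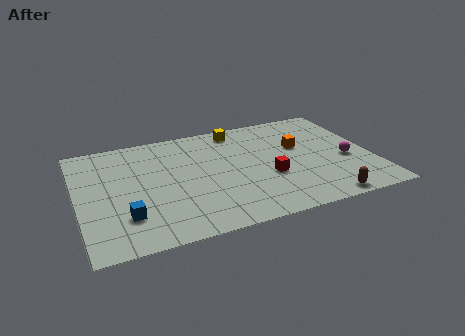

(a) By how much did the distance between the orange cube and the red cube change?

-4.1

They were about 6.9 units apart before and 2.8 after — 4.1 units closer together.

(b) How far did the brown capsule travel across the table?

2.9

The brown capsule was near (13.2, 3.3) before and (11.8, 0.8) after, so it travelled √(1.4² + 2.5²) ≈ 2.9 units.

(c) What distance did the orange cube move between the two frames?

2.5

From (12.9, 7.7) to (11.2, 5.8), the orange cube covered √(1.7² + 1.9²) ≈ 2.5 units.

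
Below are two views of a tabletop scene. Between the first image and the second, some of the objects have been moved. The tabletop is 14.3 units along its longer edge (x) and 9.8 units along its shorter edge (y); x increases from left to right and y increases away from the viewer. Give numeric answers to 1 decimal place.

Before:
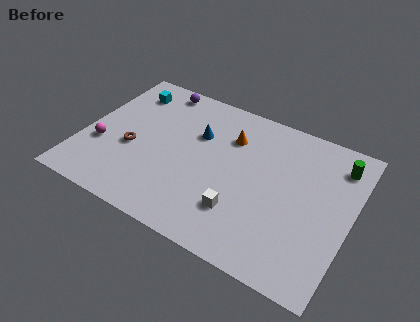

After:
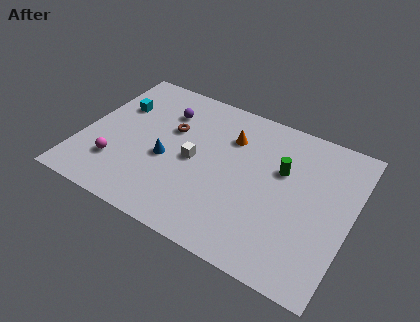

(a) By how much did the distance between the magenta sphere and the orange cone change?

-0.3

The distance was about 7.4 in the first image and 7.1 in the second, so they moved 0.3 units closer together.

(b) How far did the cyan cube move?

1.3

The cyan cube moved from about (1.8, 7.9) to (1.5, 6.6), a distance of √(0.3² + 1.3²) ≈ 1.3.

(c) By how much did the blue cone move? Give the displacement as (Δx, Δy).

(-1.3, -2.4)

The blue cone was at about (5.9, 6.5) and moved to about (4.6, 4.1).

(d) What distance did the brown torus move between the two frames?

2.8

From (2.7, 4.0) to (4.5, 6.2), the brown torus covered √(1.8² + 2.2²) ≈ 2.8 units.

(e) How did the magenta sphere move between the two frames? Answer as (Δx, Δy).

(1.0, -0.9)

From the two frames, the magenta sphere sits at roughly (1.1, 3.5) before and (2.1, 2.6) after.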